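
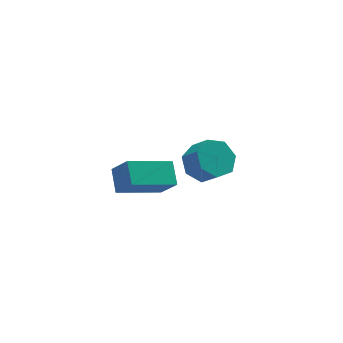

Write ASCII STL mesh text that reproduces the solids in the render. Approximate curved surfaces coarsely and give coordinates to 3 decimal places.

solid 
facet normal -0.923 -0.088 0.374
outer loop
vertex -1.011 -1.754 3.17
vertex -0.882 -0.876 3.694
vertex -1.422 -1.17 2.294
endloop
endfacet
facet normal -0.126 -0.852 -0.509
outer loop
vertex 0.322 -1.004 1.586
vertex -1.011 -1.754 3.17
vertex -1.422 -1.17 2.294
endloop
endfacet
facet normal -0.923 -0.088 0.375
outer loop
vertex -1.422 -1.17 2.294
vertex -0.882 -0.876 3.694
vertex -1.293 -0.293 2.818
endloop
endfacet
facet normal -0.364 0.517 -0.775
outer loop
vertex -1.293 -0.293 2.818
vertex 0.322 -1.004 1.586
vertex -1.422 -1.17 2.294
endloop
endfacet
facet normal 0.364 -0.516 0.775
outer loop
vertex -1.011 -1.754 3.17
vertex 0.862 -0.71 2.986
vertex -0.882 -0.876 3.694
endloop
endfacet
facet normal -0.125 -0.852 -0.508
outer loop
vertex 0.733 -1.587 2.462
vertex -1.011 -1.754 3.17
vertex 0.322 -1.004 1.586
endloop
endfacet
facet normal 0.364 -0.517 0.775
outer loop
vertex 0.733 -1.587 2.462
vertex 0.862 -0.71 2.986
vertex -1.011 -1.754 3.17
endloop
endfacet
facet normal 0.125 0.852 0.508
outer loop
vertex -0.882 -0.876 3.694
vertex 0.862 -0.71 2.986
vertex -1.293 -0.293 2.818
endloop
endfacet
facet normal -0.364 0.516 -0.775
outer loop
vertex 0.451 -0.126 2.11
vertex 0.322 -1.004 1.586
vertex -1.293 -0.293 2.818
endloop
endfacet
facet normal 0.125 0.852 0.509
outer loop
vertex -1.293 -0.293 2.818
vertex 0.862 -0.71 2.986
vertex 0.451 -0.126 2.11
endloop
endfacet
facet normal 0.923 0.088 -0.375
outer loop
vertex 0.451 -0.126 2.11
vertex 0.733 -1.587 2.462
vertex 0.322 -1.004 1.586
endloop
endfacet
facet normal 0.923 0.088 -0.374
outer loop
vertex 0.862 -0.71 2.986
vertex 0.733 -1.587 2.462
vertex 0.451 -0.126 2.11
endloop
endfacet
facet normal -0.334 0.598 -0.729
outer loop
vertex 4.124 4.325 -1.699
vertex 3.548 3.674 -1.969
vertex 3.409 4.337 -1.362
endloop
endfacet
facet normal 0.266 0.801 0.536
outer loop
vertex 4.124 4.325 -1.699
vertex 3.409 4.337 -1.362
vertex 4.507 3.637 -0.86
endloop
endfacet
facet normal 0.267 0.802 0.534
outer loop
vertex 4.507 3.637 -0.86
vertex 3.409 4.337 -1.362
vertex 3.793 3.65 -0.523
endloop
endfacet
facet normal 0.333 -0.598 0.729
outer loop
vertex 4.507 3.637 -0.86
vertex 3.793 3.65 -0.523
vertex 3.932 2.986 -1.131
endloop
endfacet
facet normal -0.334 0.597 -0.729
outer loop
vertex 3.409 4.337 -1.362
vertex 3.548 3.674 -1.969
vertex 2.8 3.85 -1.482
endloop
endfacet
facet normal -0.541 0.512 0.667
outer loop
vertex 3.409 4.337 -1.362
vertex 2.8 3.85 -1.482
vertex 3.793 3.65 -0.523
endloop
endfacet
facet normal -0.541 0.511 0.667
outer loop
vertex 3.793 3.65 -0.523
vertex 2.8 3.85 -1.482
vertex 3.183 3.162 -0.644
endloop
endfacet
facet normal 0.334 -0.598 0.729
outer loop
vertex 3.793 3.65 -0.523
vertex 3.183 3.162 -0.644
vertex 3.932 2.986 -1.131
endloop
endfacet
facet normal -0.334 0.598 -0.729
outer loop
vertex 2.8 3.85 -1.482
vertex 3.548 3.674 -1.969
vertex 2.754 3.23 -1.97
endloop
endfacet
facet normal -0.941 -0.163 0.296
outer loop
vertex 2.8 3.85 -1.482
vertex 2.754 3.23 -1.97
vertex 3.183 3.162 -0.644
endloop
endfacet
facet normal -0.941 -0.163 0.296
outer loop
vertex 3.183 3.162 -0.644
vertex 2.754 3.23 -1.97
vertex 3.137 2.543 -1.131
endloop
endfacet
facet normal 0.333 -0.598 0.729
outer loop
vertex 3.183 3.162 -0.644
vertex 3.137 2.543 -1.131
vertex 3.932 2.986 -1.131
endloop
endfacet
facet normal -0.333 0.597 -0.730
outer loop
vertex 2.754 3.23 -1.97
vertex 3.548 3.674 -1.969
vertex 3.306 2.944 -2.456
endloop
endfacet
facet normal -0.632 -0.715 -0.297
outer loop
vertex 2.754 3.23 -1.97
vertex 3.306 2.944 -2.456
vertex 3.137 2.543 -1.131
endloop
endfacet
facet normal -0.633 -0.715 -0.297
outer loop
vertex 3.137 2.543 -1.131
vertex 3.306 2.944 -2.456
vertex 3.689 2.257 -1.618
endloop
endfacet
facet normal 0.333 -0.598 0.729
outer loop
vertex 3.137 2.543 -1.131
vertex 3.689 2.257 -1.618
vertex 3.932 2.986 -1.131
endloop
endfacet
facet normal -0.334 0.597 -0.729
outer loop
vertex 3.306 2.944 -2.456
vertex 3.548 3.674 -1.969
vertex 4.041 3.208 -2.576
endloop
endfacet
facet normal 0.153 -0.729 -0.667
outer loop
vertex 3.306 2.944 -2.456
vertex 4.041 3.208 -2.576
vertex 3.689 2.257 -1.618
endloop
endfacet
facet normal 0.152 -0.729 -0.668
outer loop
vertex 3.689 2.257 -1.618
vertex 4.041 3.208 -2.576
vertex 4.424 2.52 -1.738
endloop
endfacet
facet normal 0.333 -0.598 0.729
outer loop
vertex 3.689 2.257 -1.618
vertex 4.424 2.52 -1.738
vertex 3.932 2.986 -1.131
endloop
endfacet
facet normal -0.333 0.598 -0.729
outer loop
vertex 4.041 3.208 -2.576
vertex 3.548 3.674 -1.969
vertex 4.405 3.822 -2.239
endloop
endfacet
facet normal 0.822 -0.194 -0.535
outer loop
vertex 4.041 3.208 -2.576
vertex 4.405 3.822 -2.239
vertex 4.424 2.52 -1.738
endloop
endfacet
facet normal 0.822 -0.194 -0.535
outer loop
vertex 4.424 2.52 -1.738
vertex 4.405 3.822 -2.239
vertex 4.788 3.135 -1.401
endloop
endfacet
facet normal 0.334 -0.597 0.729
outer loop
vertex 4.424 2.52 -1.738
vertex 4.788 3.135 -1.401
vertex 3.932 2.986 -1.131
endloop
endfacet
facet normal -0.333 0.597 -0.730
outer loop
vertex 4.405 3.822 -2.239
vertex 3.548 3.674 -1.969
vertex 4.124 4.325 -1.699
endloop
endfacet
facet normal 0.873 0.487 0.000
outer loop
vertex 4.405 3.822 -2.239
vertex 4.124 4.325 -1.699
vertex 4.788 3.135 -1.401
endloop
endfacet
facet normal 0.873 0.487 0.001
outer loop
vertex 4.788 3.135 -1.401
vertex 4.124 4.325 -1.699
vertex 4.507 3.637 -0.86
endloop
endfacet
facet normal 0.334 -0.598 0.728
outer loop
vertex 4.788 3.135 -1.401
vertex 4.507 3.637 -0.86
vertex 3.932 2.986 -1.131
endloop
endfacet

endsolid


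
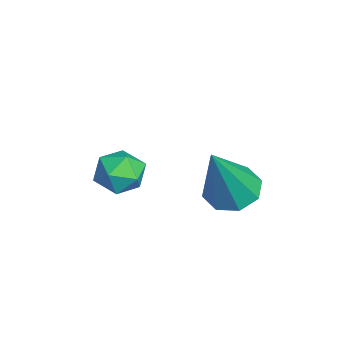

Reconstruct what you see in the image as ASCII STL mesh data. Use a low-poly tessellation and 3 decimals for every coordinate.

solid 
facet normal -0.417 0.258 -0.872
outer loop
vertex 1.41 1.324 -1.373
vertex 0.905 1.726 -1.013
vertex 1.576 1.86 -1.294
endloop
endfacet
facet normal 0.947 -0.266 -0.182
outer loop
vertex 1.41 1.324 -1.373
vertex 1.576 1.86 -1.294
vertex 1.795 1.174 0.853
endloop
endfacet
facet normal -0.417 0.258 -0.872
outer loop
vertex 1.576 1.86 -1.294
vertex 0.905 1.726 -1.013
vertex 1.349 2.317 -1.05
endloop
endfacet
facet normal 0.904 0.426 0.044
outer loop
vertex 1.576 1.86 -1.294
vertex 1.349 2.317 -1.05
vertex 1.795 1.174 0.853
endloop
endfacet
facet normal -0.416 0.258 -0.872
outer loop
vertex 1.349 2.317 -1.05
vertex 0.905 1.726 -1.013
vertex 0.861 2.429 -0.784
endloop
endfacet
facet normal 0.406 0.822 0.399
outer loop
vertex 1.349 2.317 -1.05
vertex 0.861 2.429 -0.784
vertex 1.795 1.174 0.853
endloop
endfacet
facet normal -0.417 0.258 -0.872
outer loop
vertex 0.861 2.429 -0.784
vertex 0.905 1.726 -1.013
vertex 0.399 2.129 -0.652
endloop
endfacet
facet normal -0.256 0.691 0.676
outer loop
vertex 0.861 2.429 -0.784
vertex 0.399 2.129 -0.652
vertex 1.795 1.174 0.853
endloop
endfacet
facet normal -0.416 0.259 -0.872
outer loop
vertex 0.399 2.129 -0.652
vertex 0.905 1.726 -1.013
vertex 0.233 1.593 -0.732
endloop
endfacet
facet normal -0.694 0.109 0.712
outer loop
vertex 0.399 2.129 -0.652
vertex 0.233 1.593 -0.732
vertex 1.795 1.174 0.853
endloop
endfacet
facet normal -0.416 0.258 -0.872
outer loop
vertex 0.233 1.593 -0.732
vertex 0.905 1.726 -1.013
vertex 0.461 1.135 -0.976
endloop
endfacet
facet normal -0.650 -0.583 0.487
outer loop
vertex 0.233 1.593 -0.732
vertex 0.461 1.135 -0.976
vertex 1.795 1.174 0.853
endloop
endfacet
facet normal -0.417 0.259 -0.871
outer loop
vertex 0.461 1.135 -0.976
vertex 0.905 1.726 -1.013
vertex 0.948 1.024 -1.242
endloop
endfacet
facet normal -0.152 -0.980 0.131
outer loop
vertex 0.461 1.135 -0.976
vertex 0.948 1.024 -1.242
vertex 1.795 1.174 0.853
endloop
endfacet
facet normal -0.415 0.259 -0.872
outer loop
vertex 0.948 1.024 -1.242
vertex 0.905 1.726 -1.013
vertex 1.41 1.324 -1.373
endloop
endfacet
facet normal 0.510 -0.848 -0.145
outer loop
vertex 0.948 1.024 -1.242
vertex 1.41 1.324 -1.373
vertex 1.795 1.174 0.853
endloop
endfacet
facet normal -0.364 0.557 0.747
outer loop
vertex -1.057 -0.251 -1.526
vertex -1.457 -0.813 -1.302
vertex -0.785 -0.72 -1.044
endloop
endfacet
facet normal 0.297 0.763 0.575
outer loop
vertex -1.057 -0.251 -1.526
vertex -0.785 -0.72 -1.044
vertex -0.369 -0.474 -1.585
endloop
endfacet
facet normal 0.297 0.948 -0.115
outer loop
vertex -1.057 -0.251 -1.526
vertex -0.369 -0.474 -1.585
vertex -0.784 -0.416 -2.178
endloop
endfacet
facet normal -0.362 0.856 -0.368
outer loop
vertex -1.057 -0.251 -1.526
vertex -0.784 -0.416 -2.178
vertex -1.456 -0.625 -2.003
endloop
endfacet
facet normal -0.772 0.615 0.164
outer loop
vertex -1.057 -0.251 -1.526
vertex -1.456 -0.625 -2.003
vertex -1.457 -0.813 -1.302
endloop
endfacet
facet normal 0.730 0.201 0.653
outer loop
vertex -0.369 -0.474 -1.585
vertex -0.785 -0.72 -1.044
vertex -0.344 -1.175 -1.397
endloop
endfacet
facet normal -0.339 -0.132 0.931
outer loop
vertex -0.785 -0.72 -1.044
vertex -1.457 -0.813 -1.302
vertex -1.016 -1.384 -1.222
endloop
endfacet
facet normal -0.999 -0.039 -0.012
outer loop
vertex -1.457 -0.813 -1.302
vertex -1.456 -0.625 -2.003
vertex -1.431 -1.326 -1.815
endloop
endfacet
facet normal -0.337 0.351 -0.874
outer loop
vertex -1.456 -0.625 -2.003
vertex -0.784 -0.416 -2.178
vertex -1.015 -1.08 -2.356
endloop
endfacet
facet normal 0.732 0.500 -0.463
outer loop
vertex -0.784 -0.416 -2.178
vertex -0.369 -0.474 -1.585
vertex -0.343 -0.987 -2.098
endloop
endfacet
facet normal 0.362 -0.856 0.368
outer loop
vertex -0.743 -1.549 -1.874
vertex -0.344 -1.175 -1.397
vertex -1.016 -1.384 -1.222
endloop
endfacet
facet normal -0.297 -0.948 0.115
outer loop
vertex -0.743 -1.549 -1.874
vertex -1.016 -1.384 -1.222
vertex -1.431 -1.326 -1.815
endloop
endfacet
facet normal -0.297 -0.763 -0.575
outer loop
vertex -0.743 -1.549 -1.874
vertex -1.431 -1.326 -1.815
vertex -1.015 -1.08 -2.356
endloop
endfacet
facet normal 0.364 -0.557 -0.747
outer loop
vertex -0.743 -1.549 -1.874
vertex -1.015 -1.08 -2.356
vertex -0.343 -0.987 -2.098
endloop
endfacet
facet normal 0.772 -0.615 -0.164
outer loop
vertex -0.743 -1.549 -1.874
vertex -0.343 -0.987 -2.098
vertex -0.344 -1.175 -1.397
endloop
endfacet
facet normal 0.337 -0.351 0.874
outer loop
vertex -1.016 -1.384 -1.222
vertex -0.344 -1.175 -1.397
vertex -0.785 -0.72 -1.044
endloop
endfacet
facet normal -0.732 -0.500 0.463
outer loop
vertex -1.431 -1.326 -1.815
vertex -1.016 -1.384 -1.222
vertex -1.457 -0.813 -1.302
endloop
endfacet
facet normal -0.730 -0.201 -0.653
outer loop
vertex -1.015 -1.08 -2.356
vertex -1.431 -1.326 -1.815
vertex -1.456 -0.625 -2.003
endloop
endfacet
facet normal 0.339 0.132 -0.931
outer loop
vertex -0.343 -0.987 -2.098
vertex -1.015 -1.08 -2.356
vertex -0.784 -0.416 -2.178
endloop
endfacet
facet normal 0.999 0.039 0.012
outer loop
vertex -0.344 -1.175 -1.397
vertex -0.343 -0.987 -2.098
vertex -0.369 -0.474 -1.585
endloop
endfacet

endsolid


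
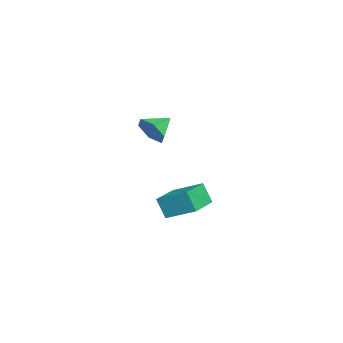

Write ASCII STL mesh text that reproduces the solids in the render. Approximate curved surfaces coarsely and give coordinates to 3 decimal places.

solid 
facet normal -0.915 0.391 -0.098
outer loop
vertex -4.724 0.687 -2.554
vertex -4.194 2.116 -1.802
vertex -4.415 1.14 -3.633
endloop
endfacet
facet normal -0.312 -0.841 -0.442
outer loop
vertex -2.786 0.444 -3.458
vertex -4.724 0.687 -2.554
vertex -4.415 1.14 -3.633
endloop
endfacet
facet normal -0.915 0.391 -0.098
outer loop
vertex -4.415 1.14 -3.633
vertex -4.194 2.116 -1.802
vertex -3.885 2.569 -2.88
endloop
endfacet
facet normal 0.256 0.375 -0.891
outer loop
vertex -3.885 2.569 -2.88
vertex -2.786 0.444 -3.458
vertex -4.415 1.14 -3.633
endloop
endfacet
facet normal -0.256 -0.374 0.891
outer loop
vertex -4.724 0.687 -2.554
vertex -2.565 1.42 -1.627
vertex -4.194 2.116 -1.802
endloop
endfacet
facet normal -0.312 -0.841 -0.443
outer loop
vertex -3.095 -0.009 -2.38
vertex -4.724 0.687 -2.554
vertex -2.786 0.444 -3.458
endloop
endfacet
facet normal -0.255 -0.375 0.891
outer loop
vertex -3.095 -0.009 -2.38
vertex -2.565 1.42 -1.627
vertex -4.724 0.687 -2.554
endloop
endfacet
facet normal 0.312 0.841 0.443
outer loop
vertex -4.194 2.116 -1.802
vertex -2.565 1.42 -1.627
vertex -3.885 2.569 -2.88
endloop
endfacet
facet normal 0.255 0.374 -0.891
outer loop
vertex -2.256 1.873 -2.706
vertex -2.786 0.444 -3.458
vertex -3.885 2.569 -2.88
endloop
endfacet
facet normal 0.312 0.841 0.442
outer loop
vertex -3.885 2.569 -2.88
vertex -2.565 1.42 -1.627
vertex -2.256 1.873 -2.706
endloop
endfacet
facet normal 0.915 -0.391 0.098
outer loop
vertex -2.256 1.873 -2.706
vertex -3.095 -0.009 -2.38
vertex -2.786 0.444 -3.458
endloop
endfacet
facet normal 0.915 -0.391 0.098
outer loop
vertex -2.565 1.42 -1.627
vertex -3.095 -0.009 -2.38
vertex -2.256 1.873 -2.706
endloop
endfacet
facet normal 0.632 -0.662 -0.402
outer loop
vertex 0.367 0.109 3.927
vertex -0.184 -0.033 3.295
vertex 0.404 0.576 3.217
endloop
endfacet
facet normal 0.334 0.779 0.530
outer loop
vertex 0.367 0.109 3.927
vertex 0.404 0.576 3.217
vertex -0.956 0.773 3.785
endloop
endfacet
facet normal 0.633 -0.662 -0.402
outer loop
vertex 0.404 0.576 3.217
vertex -0.184 -0.033 3.295
vertex -0.147 0.433 2.585
endloop
endfacet
facet normal 0.036 0.968 -0.250
outer loop
vertex 0.404 0.576 3.217
vertex -0.147 0.433 2.585
vertex -0.956 0.773 3.785
endloop
endfacet
facet normal 0.633 -0.662 -0.401
outer loop
vertex -0.147 0.433 2.585
vertex -0.184 -0.033 3.295
vertex -0.734 -0.176 2.663
endloop
endfacet
facet normal -0.626 0.530 -0.572
outer loop
vertex -0.147 0.433 2.585
vertex -0.734 -0.176 2.663
vertex -0.956 0.773 3.785
endloop
endfacet
facet normal 0.634 -0.661 -0.402
outer loop
vertex -0.734 -0.176 2.663
vertex -0.184 -0.033 3.295
vertex -0.771 -0.643 3.372
endloop
endfacet
facet normal -0.989 -0.096 -0.115
outer loop
vertex -0.734 -0.176 2.663
vertex -0.771 -0.643 3.372
vertex -0.956 0.773 3.785
endloop
endfacet
facet normal 0.634 -0.661 -0.402
outer loop
vertex -0.771 -0.643 3.372
vertex -0.184 -0.033 3.295
vertex -0.221 -0.5 4.004
endloop
endfacet
facet normal -0.690 -0.284 0.665
outer loop
vertex -0.771 -0.643 3.372
vertex -0.221 -0.5 4.004
vertex -0.956 0.773 3.785
endloop
endfacet
facet normal 0.632 -0.662 -0.403
outer loop
vertex -0.221 -0.5 4.004
vertex -0.184 -0.033 3.295
vertex 0.367 0.109 3.927
endloop
endfacet
facet normal -0.029 0.153 0.988
outer loop
vertex -0.221 -0.5 4.004
vertex 0.367 0.109 3.927
vertex -0.956 0.773 3.785
endloop
endfacet

endsolid


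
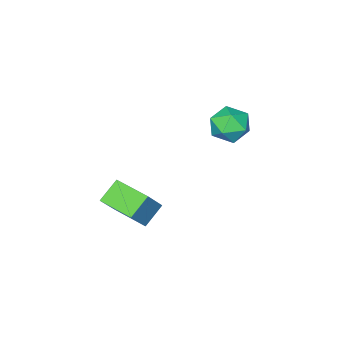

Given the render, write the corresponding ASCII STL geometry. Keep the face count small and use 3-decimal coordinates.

solid 
facet normal -0.589 -0.155 -0.793
outer loop
vertex -0.239 -4.665 -2.9
vertex -0.481 -3.099 -3.027
vertex 0.674 -4.581 -3.594
endloop
endfacet
facet normal 0.152 -0.985 0.081
outer loop
vertex 1.581 -4.341 -2.373
vertex -0.239 -4.665 -2.9
vertex 0.674 -4.581 -3.594
endloop
endfacet
facet normal -0.589 -0.156 -0.793
outer loop
vertex 0.674 -4.581 -3.594
vertex -0.481 -3.099 -3.027
vertex 0.432 -3.014 -3.722
endloop
endfacet
facet normal 0.794 0.073 -0.604
outer loop
vertex 0.432 -3.014 -3.722
vertex 1.581 -4.341 -2.373
vertex 0.674 -4.581 -3.594
endloop
endfacet
facet normal -0.794 -0.074 0.604
outer loop
vertex -0.239 -4.665 -2.9
vertex 0.426 -2.859 -1.806
vertex -0.481 -3.099 -3.027
endloop
endfacet
facet normal 0.152 -0.985 0.080
outer loop
vertex 0.668 -4.426 -1.678
vertex -0.239 -4.665 -2.9
vertex 1.581 -4.341 -2.373
endloop
endfacet
facet normal -0.794 -0.073 0.604
outer loop
vertex 0.668 -4.426 -1.678
vertex 0.426 -2.859 -1.806
vertex -0.239 -4.665 -2.9
endloop
endfacet
facet normal -0.153 0.985 -0.080
outer loop
vertex -0.481 -3.099 -3.027
vertex 0.426 -2.859 -1.806
vertex 0.432 -3.014 -3.722
endloop
endfacet
facet normal 0.794 0.074 -0.604
outer loop
vertex 1.339 -2.775 -2.5
vertex 1.581 -4.341 -2.373
vertex 0.432 -3.014 -3.722
endloop
endfacet
facet normal -0.152 0.985 -0.080
outer loop
vertex 0.432 -3.014 -3.722
vertex 0.426 -2.859 -1.806
vertex 1.339 -2.775 -2.5
endloop
endfacet
facet normal 0.589 0.155 0.793
outer loop
vertex 1.339 -2.775 -2.5
vertex 0.668 -4.426 -1.678
vertex 1.581 -4.341 -2.373
endloop
endfacet
facet normal 0.589 0.156 0.793
outer loop
vertex 0.426 -2.859 -1.806
vertex 0.668 -4.426 -1.678
vertex 1.339 -2.775 -2.5
endloop
endfacet
facet normal -0.368 0.009 0.930
outer loop
vertex -3.026 -1.112 2.294
vertex -2.635 -1.9 2.456
vertex -2.195 -1.14 2.623
endloop
endfacet
facet normal -0.253 0.673 0.695
outer loop
vertex -3.026 -1.112 2.294
vertex -2.195 -1.14 2.623
vertex -2.402 -0.554 1.981
endloop
endfacet
facet normal -0.635 0.766 0.100
outer loop
vertex -3.026 -1.112 2.294
vertex -2.402 -0.554 1.981
vertex -2.97 -0.951 1.417
endloop
endfacet
facet normal -0.987 0.159 -0.034
outer loop
vertex -3.026 -1.112 2.294
vertex -2.97 -0.951 1.417
vertex -3.114 -1.783 1.711
endloop
endfacet
facet normal -0.821 -0.309 0.480
outer loop
vertex -3.026 -1.112 2.294
vertex -3.114 -1.783 1.711
vertex -2.635 -1.9 2.456
endloop
endfacet
facet normal 0.438 0.730 0.525
outer loop
vertex -2.402 -0.554 1.981
vertex -2.195 -1.14 2.623
vertex -1.626 -0.997 1.949
endloop
endfacet
facet normal 0.251 -0.344 0.905
outer loop
vertex -2.195 -1.14 2.623
vertex -2.635 -1.9 2.456
vertex -1.77 -1.829 2.243
endloop
endfacet
facet normal -0.483 -0.858 0.176
outer loop
vertex -2.635 -1.9 2.456
vertex -3.114 -1.783 1.711
vertex -2.338 -2.226 1.679
endloop
endfacet
facet normal -0.749 -0.101 -0.654
outer loop
vertex -3.114 -1.783 1.711
vertex -2.97 -0.951 1.417
vertex -2.545 -1.64 1.037
endloop
endfacet
facet normal -0.180 0.881 -0.438
outer loop
vertex -2.97 -0.951 1.417
vertex -2.402 -0.554 1.981
vertex -2.105 -0.88 1.204
endloop
endfacet
facet normal 0.987 -0.159 0.034
outer loop
vertex -1.714 -1.668 1.366
vertex -1.626 -0.997 1.949
vertex -1.77 -1.829 2.243
endloop
endfacet
facet normal 0.635 -0.766 -0.100
outer loop
vertex -1.714 -1.668 1.366
vertex -1.77 -1.829 2.243
vertex -2.338 -2.226 1.679
endloop
endfacet
facet normal 0.253 -0.673 -0.695
outer loop
vertex -1.714 -1.668 1.366
vertex -2.338 -2.226 1.679
vertex -2.545 -1.64 1.037
endloop
endfacet
facet normal 0.368 -0.009 -0.930
outer loop
vertex -1.714 -1.668 1.366
vertex -2.545 -1.64 1.037
vertex -2.105 -0.88 1.204
endloop
endfacet
facet normal 0.821 0.309 -0.480
outer loop
vertex -1.714 -1.668 1.366
vertex -2.105 -0.88 1.204
vertex -1.626 -0.997 1.949
endloop
endfacet
facet normal 0.749 0.101 0.654
outer loop
vertex -1.77 -1.829 2.243
vertex -1.626 -0.997 1.949
vertex -2.195 -1.14 2.623
endloop
endfacet
facet normal 0.180 -0.881 0.438
outer loop
vertex -2.338 -2.226 1.679
vertex -1.77 -1.829 2.243
vertex -2.635 -1.9 2.456
endloop
endfacet
facet normal -0.438 -0.730 -0.525
outer loop
vertex -2.545 -1.64 1.037
vertex -2.338 -2.226 1.679
vertex -3.114 -1.783 1.711
endloop
endfacet
facet normal -0.251 0.344 -0.905
outer loop
vertex -2.105 -0.88 1.204
vertex -2.545 -1.64 1.037
vertex -2.97 -0.951 1.417
endloop
endfacet
facet normal 0.483 0.858 -0.176
outer loop
vertex -1.626 -0.997 1.949
vertex -2.105 -0.88 1.204
vertex -2.402 -0.554 1.981
endloop
endfacet

endsolid


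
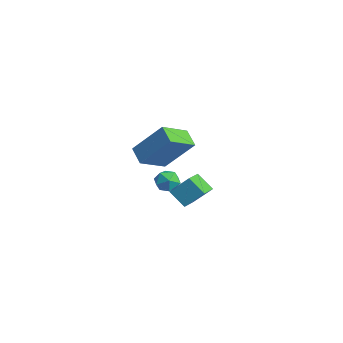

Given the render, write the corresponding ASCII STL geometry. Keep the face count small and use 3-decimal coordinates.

solid 
facet normal -0.884 0.035 0.465
outer loop
vertex 3.691 0.81 4.56
vertex 3.354 2.175 3.816
vertex 2.839 -0.24 3.02
endloop
endfacet
facet normal 0.212 -0.858 0.468
outer loop
vertex 3.706 -0.275 2.564
vertex 3.691 0.81 4.56
vertex 2.839 -0.24 3.02
endloop
endfacet
facet normal -0.884 0.035 0.465
outer loop
vertex 2.839 -0.24 3.02
vertex 3.354 2.175 3.816
vertex 2.502 1.124 2.276
endloop
endfacet
facet normal -0.416 -0.513 -0.751
outer loop
vertex 2.502 1.124 2.276
vertex 3.706 -0.275 2.564
vertex 2.839 -0.24 3.02
endloop
endfacet
facet normal 0.416 0.512 0.751
outer loop
vertex 3.691 0.81 4.56
vertex 4.221 2.14 3.36
vertex 3.354 2.175 3.816
endloop
endfacet
facet normal 0.212 -0.858 0.468
outer loop
vertex 4.558 0.776 4.104
vertex 3.691 0.81 4.56
vertex 3.706 -0.275 2.564
endloop
endfacet
facet normal 0.415 0.513 0.752
outer loop
vertex 4.558 0.776 4.104
vertex 4.221 2.14 3.36
vertex 3.691 0.81 4.56
endloop
endfacet
facet normal -0.212 0.858 -0.468
outer loop
vertex 3.354 2.175 3.816
vertex 4.221 2.14 3.36
vertex 2.502 1.124 2.276
endloop
endfacet
facet normal -0.415 -0.512 -0.752
outer loop
vertex 3.369 1.09 1.82
vertex 3.706 -0.275 2.564
vertex 2.502 1.124 2.276
endloop
endfacet
facet normal -0.212 0.858 -0.468
outer loop
vertex 2.502 1.124 2.276
vertex 4.221 2.14 3.36
vertex 3.369 1.09 1.82
endloop
endfacet
facet normal 0.884 -0.035 -0.465
outer loop
vertex 3.369 1.09 1.82
vertex 4.558 0.776 4.104
vertex 3.706 -0.275 2.564
endloop
endfacet
facet normal 0.884 -0.035 -0.465
outer loop
vertex 4.221 2.14 3.36
vertex 4.558 0.776 4.104
vertex 3.369 1.09 1.82
endloop
endfacet
facet normal -0.654 0.700 -0.289
outer loop
vertex -0.007 4.409 -1.351
vertex 0.755 4.822 -2.076
vertex -0.453 3.611 -2.275
endloop
endfacet
facet normal -0.674 -0.366 0.642
outer loop
vertex 0.345 2.758 -1.924
vertex -0.007 4.409 -1.351
vertex -0.453 3.611 -2.275
endloop
endfacet
facet normal -0.654 0.700 -0.288
outer loop
vertex -0.453 3.611 -2.275
vertex 0.755 4.822 -2.076
vertex 0.309 4.025 -3.0
endloop
endfacet
facet normal -0.343 -0.614 -0.711
outer loop
vertex 0.309 4.025 -3.0
vertex 0.345 2.758 -1.924
vertex -0.453 3.611 -2.275
endloop
endfacet
facet normal 0.344 0.614 0.711
outer loop
vertex -0.007 4.409 -1.351
vertex 1.553 3.969 -1.725
vertex 0.755 4.822 -2.076
endloop
endfacet
facet normal -0.674 -0.366 0.641
outer loop
vertex 0.791 3.555 -1.0
vertex -0.007 4.409 -1.351
vertex 0.345 2.758 -1.924
endloop
endfacet
facet normal 0.343 0.613 0.711
outer loop
vertex 0.791 3.555 -1.0
vertex 1.553 3.969 -1.725
vertex -0.007 4.409 -1.351
endloop
endfacet
facet normal 0.674 0.367 -0.641
outer loop
vertex 0.755 4.822 -2.076
vertex 1.553 3.969 -1.725
vertex 0.309 4.025 -3.0
endloop
endfacet
facet normal -0.344 -0.613 -0.711
outer loop
vertex 1.107 3.171 -2.649
vertex 0.345 2.758 -1.924
vertex 0.309 4.025 -3.0
endloop
endfacet
facet normal 0.674 0.366 -0.642
outer loop
vertex 0.309 4.025 -3.0
vertex 1.553 3.969 -1.725
vertex 1.107 3.171 -2.649
endloop
endfacet
facet normal 0.654 -0.700 0.288
outer loop
vertex 1.107 3.171 -2.649
vertex 0.791 3.555 -1.0
vertex 0.345 2.758 -1.924
endloop
endfacet
facet normal 0.654 -0.699 0.288
outer loop
vertex 1.553 3.969 -1.725
vertex 0.791 3.555 -1.0
vertex 1.107 3.171 -2.649
endloop
endfacet
facet normal -0.386 0.710 -0.589
outer loop
vertex 3.088 1.695 0.052
vertex 2.469 1.53 0.259
vertex 2.822 1.997 0.591
endloop
endfacet
facet normal 0.265 0.891 -0.368
outer loop
vertex 3.088 1.695 0.052
vertex 2.822 1.997 0.591
vertex 3.467 1.807 0.596
endloop
endfacet
facet normal 0.719 0.382 -0.580
outer loop
vertex 3.088 1.695 0.052
vertex 3.467 1.807 0.596
vertex 3.514 1.221 0.268
endloop
endfacet
facet normal 0.346 -0.114 -0.931
outer loop
vertex 3.088 1.695 0.052
vertex 3.514 1.221 0.268
vertex 2.897 1.05 0.06
endloop
endfacet
facet normal -0.337 0.088 -0.937
outer loop
vertex 3.088 1.695 0.052
vertex 2.897 1.05 0.06
vertex 2.469 1.53 0.259
endloop
endfacet
facet normal 0.263 0.901 0.346
outer loop
vertex 3.467 1.807 0.596
vertex 2.822 1.997 0.591
vertex 3.083 1.71 1.14
endloop
endfacet
facet normal -0.794 0.608 -0.012
outer loop
vertex 2.822 1.997 0.591
vertex 2.469 1.53 0.259
vertex 2.466 1.539 0.932
endloop
endfacet
facet normal -0.714 -0.398 -0.575
outer loop
vertex 2.469 1.53 0.259
vertex 2.897 1.05 0.06
vertex 2.513 0.953 0.604
endloop
endfacet
facet normal 0.392 -0.726 -0.566
outer loop
vertex 2.897 1.05 0.06
vertex 3.514 1.221 0.268
vertex 3.158 0.763 0.609
endloop
endfacet
facet normal 0.997 0.078 0.003
outer loop
vertex 3.514 1.221 0.268
vertex 3.467 1.807 0.596
vertex 3.511 1.23 0.941
endloop
endfacet
facet normal -0.346 0.114 0.931
outer loop
vertex 2.892 1.065 1.148
vertex 3.083 1.71 1.14
vertex 2.466 1.539 0.932
endloop
endfacet
facet normal -0.719 -0.382 0.580
outer loop
vertex 2.892 1.065 1.148
vertex 2.466 1.539 0.932
vertex 2.513 0.953 0.604
endloop
endfacet
facet normal -0.265 -0.891 0.368
outer loop
vertex 2.892 1.065 1.148
vertex 2.513 0.953 0.604
vertex 3.158 0.763 0.609
endloop
endfacet
facet normal 0.386 -0.710 0.589
outer loop
vertex 2.892 1.065 1.148
vertex 3.158 0.763 0.609
vertex 3.511 1.23 0.941
endloop
endfacet
facet normal 0.337 -0.088 0.937
outer loop
vertex 2.892 1.065 1.148
vertex 3.511 1.23 0.941
vertex 3.083 1.71 1.14
endloop
endfacet
facet normal -0.392 0.726 0.566
outer loop
vertex 2.466 1.539 0.932
vertex 3.083 1.71 1.14
vertex 2.822 1.997 0.591
endloop
endfacet
facet normal -0.997 -0.078 -0.003
outer loop
vertex 2.513 0.953 0.604
vertex 2.466 1.539 0.932
vertex 2.469 1.53 0.259
endloop
endfacet
facet normal -0.263 -0.901 -0.346
outer loop
vertex 3.158 0.763 0.609
vertex 2.513 0.953 0.604
vertex 2.897 1.05 0.06
endloop
endfacet
facet normal 0.794 -0.608 0.012
outer loop
vertex 3.511 1.23 0.941
vertex 3.158 0.763 0.609
vertex 3.514 1.221 0.268
endloop
endfacet
facet normal 0.714 0.398 0.575
outer loop
vertex 3.083 1.71 1.14
vertex 3.511 1.23 0.941
vertex 3.467 1.807 0.596
endloop
endfacet

endsolid


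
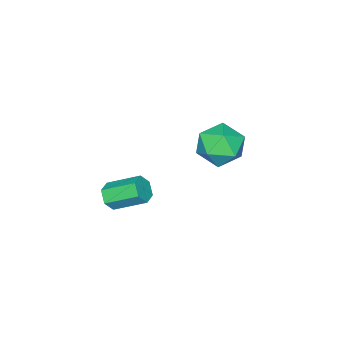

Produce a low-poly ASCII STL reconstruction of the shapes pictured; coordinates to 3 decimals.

solid 
facet normal 0.378 -0.791 -0.481
outer loop
vertex 3.395 2.372 3.384
vertex 3.105 2.506 2.936
vertex 3.613 2.706 3.006
endloop
endfacet
facet normal 0.836 0.070 0.544
outer loop
vertex 3.395 2.372 3.384
vertex 3.613 2.706 3.006
vertex 2.884 3.441 4.032
endloop
endfacet
facet normal 0.836 0.070 0.544
outer loop
vertex 2.884 3.441 4.032
vertex 3.613 2.706 3.006
vertex 3.102 3.775 3.654
endloop
endfacet
facet normal -0.380 0.791 0.480
outer loop
vertex 2.884 3.441 4.032
vertex 3.102 3.775 3.654
vertex 2.595 3.574 3.584
endloop
endfacet
facet normal 0.378 -0.792 -0.480
outer loop
vertex 3.613 2.706 3.006
vertex 3.105 2.506 2.936
vertex 3.324 2.84 2.557
endloop
endfacet
facet normal 0.762 0.560 -0.323
outer loop
vertex 3.613 2.706 3.006
vertex 3.324 2.84 2.557
vertex 3.102 3.775 3.654
endloop
endfacet
facet normal 0.762 0.561 -0.324
outer loop
vertex 3.102 3.775 3.654
vertex 3.324 2.84 2.557
vertex 2.813 3.908 3.205
endloop
endfacet
facet normal -0.380 0.791 0.479
outer loop
vertex 3.102 3.775 3.654
vertex 2.813 3.908 3.205
vertex 2.595 3.574 3.584
endloop
endfacet
facet normal 0.378 -0.792 -0.479
outer loop
vertex 3.324 2.84 2.557
vertex 3.105 2.506 2.936
vertex 2.816 2.639 2.488
endloop
endfacet
facet normal -0.076 0.490 -0.868
outer loop
vertex 3.324 2.84 2.557
vertex 2.816 2.639 2.488
vertex 2.813 3.908 3.205
endloop
endfacet
facet normal -0.075 0.490 -0.868
outer loop
vertex 2.813 3.908 3.205
vertex 2.816 2.639 2.488
vertex 2.305 3.708 3.136
endloop
endfacet
facet normal -0.377 0.792 0.481
outer loop
vertex 2.813 3.908 3.205
vertex 2.305 3.708 3.136
vertex 2.595 3.574 3.584
endloop
endfacet
facet normal 0.380 -0.791 -0.480
outer loop
vertex 2.816 2.639 2.488
vertex 3.105 2.506 2.936
vertex 2.598 2.305 2.866
endloop
endfacet
facet normal -0.836 -0.070 -0.544
outer loop
vertex 2.816 2.639 2.488
vertex 2.598 2.305 2.866
vertex 2.305 3.708 3.136
endloop
endfacet
facet normal -0.836 -0.070 -0.544
outer loop
vertex 2.305 3.708 3.136
vertex 2.598 2.305 2.866
vertex 2.087 3.374 3.514
endloop
endfacet
facet normal -0.378 0.791 0.481
outer loop
vertex 2.305 3.708 3.136
vertex 2.087 3.374 3.514
vertex 2.595 3.574 3.584
endloop
endfacet
facet normal 0.380 -0.791 -0.479
outer loop
vertex 2.598 2.305 2.866
vertex 3.105 2.506 2.936
vertex 2.887 2.172 3.315
endloop
endfacet
facet normal -0.762 -0.561 0.324
outer loop
vertex 2.598 2.305 2.866
vertex 2.887 2.172 3.315
vertex 2.087 3.374 3.514
endloop
endfacet
facet normal -0.762 -0.561 0.323
outer loop
vertex 2.087 3.374 3.514
vertex 2.887 2.172 3.315
vertex 2.376 3.24 3.963
endloop
endfacet
facet normal -0.378 0.792 0.480
outer loop
vertex 2.087 3.374 3.514
vertex 2.376 3.24 3.963
vertex 2.595 3.574 3.584
endloop
endfacet
facet normal 0.377 -0.792 -0.481
outer loop
vertex 2.887 2.172 3.315
vertex 3.105 2.506 2.936
vertex 3.395 2.372 3.384
endloop
endfacet
facet normal 0.075 -0.491 0.868
outer loop
vertex 2.887 2.172 3.315
vertex 3.395 2.372 3.384
vertex 2.376 3.24 3.963
endloop
endfacet
facet normal 0.076 -0.490 0.868
outer loop
vertex 2.376 3.24 3.963
vertex 3.395 2.372 3.384
vertex 2.884 3.441 4.032
endloop
endfacet
facet normal -0.378 0.792 0.479
outer loop
vertex 2.376 3.24 3.963
vertex 2.884 3.441 4.032
vertex 2.595 3.574 3.584
endloop
endfacet
facet normal -0.031 0.818 0.574
outer loop
vertex -0.915 4.684 3.622
vertex -1.786 4.407 3.97
vertex -0.966 4.122 4.421
endloop
endfacet
facet normal 0.643 0.606 0.468
outer loop
vertex -0.915 4.684 3.622
vertex -0.966 4.122 4.421
vertex -0.294 3.938 3.735
endloop
endfacet
facet normal 0.764 0.601 -0.234
outer loop
vertex -0.915 4.684 3.622
vertex -0.294 3.938 3.735
vertex -0.697 4.11 2.861
endloop
endfacet
facet normal 0.165 0.810 -0.563
outer loop
vertex -0.915 4.684 3.622
vertex -0.697 4.11 2.861
vertex -1.62 4.4 3.007
endloop
endfacet
facet normal -0.325 0.944 -0.063
outer loop
vertex -0.915 4.684 3.622
vertex -1.62 4.4 3.007
vertex -1.786 4.407 3.97
endloop
endfacet
facet normal 0.704 -0.063 0.707
outer loop
vertex -0.294 3.938 3.735
vertex -0.966 4.122 4.421
vertex -0.78 3.2 4.153
endloop
endfacet
facet normal -0.386 0.280 0.879
outer loop
vertex -0.966 4.122 4.421
vertex -1.786 4.407 3.97
vertex -1.703 3.49 4.299
endloop
endfacet
facet normal -0.863 0.482 -0.152
outer loop
vertex -1.786 4.407 3.97
vertex -1.62 4.4 3.007
vertex -2.106 3.662 3.425
endloop
endfacet
facet normal -0.069 0.266 -0.962
outer loop
vertex -1.62 4.4 3.007
vertex -0.697 4.11 2.861
vertex -1.434 3.478 2.739
endloop
endfacet
facet normal 0.900 -0.073 -0.429
outer loop
vertex -0.697 4.11 2.861
vertex -0.294 3.938 3.735
vertex -0.614 3.193 3.19
endloop
endfacet
facet normal -0.165 -0.810 0.563
outer loop
vertex -1.485 2.916 3.538
vertex -0.78 3.2 4.153
vertex -1.703 3.49 4.299
endloop
endfacet
facet normal -0.764 -0.601 0.234
outer loop
vertex -1.485 2.916 3.538
vertex -1.703 3.49 4.299
vertex -2.106 3.662 3.425
endloop
endfacet
facet normal -0.643 -0.606 -0.468
outer loop
vertex -1.485 2.916 3.538
vertex -2.106 3.662 3.425
vertex -1.434 3.478 2.739
endloop
endfacet
facet normal 0.031 -0.818 -0.574
outer loop
vertex -1.485 2.916 3.538
vertex -1.434 3.478 2.739
vertex -0.614 3.193 3.19
endloop
endfacet
facet normal 0.325 -0.944 0.063
outer loop
vertex -1.485 2.916 3.538
vertex -0.614 3.193 3.19
vertex -0.78 3.2 4.153
endloop
endfacet
facet normal 0.069 -0.266 0.962
outer loop
vertex -1.703 3.49 4.299
vertex -0.78 3.2 4.153
vertex -0.966 4.122 4.421
endloop
endfacet
facet normal -0.900 0.073 0.429
outer loop
vertex -2.106 3.662 3.425
vertex -1.703 3.49 4.299
vertex -1.786 4.407 3.97
endloop
endfacet
facet normal -0.704 0.063 -0.707
outer loop
vertex -1.434 3.478 2.739
vertex -2.106 3.662 3.425
vertex -1.62 4.4 3.007
endloop
endfacet
facet normal 0.386 -0.280 -0.879
outer loop
vertex -0.614 3.193 3.19
vertex -1.434 3.478 2.739
vertex -0.697 4.11 2.861
endloop
endfacet
facet normal 0.863 -0.482 0.152
outer loop
vertex -0.78 3.2 4.153
vertex -0.614 3.193 3.19
vertex -0.294 3.938 3.735
endloop
endfacet

endsolid


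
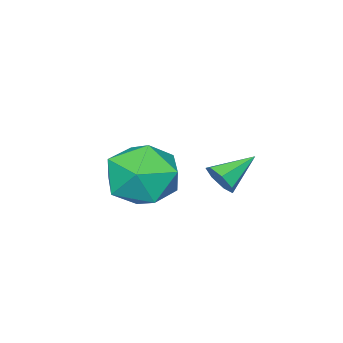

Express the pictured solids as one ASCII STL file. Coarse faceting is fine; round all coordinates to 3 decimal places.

solid 
facet normal 0.854 -0.264 -0.448
outer loop
vertex 0.705 1.257 -0.455
vertex 0.391 0.92 -0.855
vertex 0.551 1.507 -0.896
endloop
endfacet
facet normal 0.081 0.879 0.470
outer loop
vertex 0.705 1.257 -0.455
vertex 0.551 1.507 -0.896
vertex -0.771 1.28 -0.245
endloop
endfacet
facet normal 0.854 -0.264 -0.449
outer loop
vertex 0.551 1.507 -0.896
vertex 0.391 0.92 -0.855
vertex 0.276 1.315 -1.306
endloop
endfacet
facet normal -0.281 0.928 -0.246
outer loop
vertex 0.551 1.507 -0.896
vertex 0.276 1.315 -1.306
vertex -0.771 1.28 -0.245
endloop
endfacet
facet normal 0.854 -0.264 -0.449
outer loop
vertex 0.276 1.315 -1.306
vertex 0.391 0.92 -0.855
vertex 0.088 0.825 -1.376
endloop
endfacet
facet normal -0.672 0.351 -0.652
outer loop
vertex 0.276 1.315 -1.306
vertex 0.088 0.825 -1.376
vertex -0.771 1.28 -0.245
endloop
endfacet
facet normal 0.854 -0.266 -0.448
outer loop
vertex 0.088 0.825 -1.376
vertex 0.391 0.92 -0.855
vertex 0.127 0.407 -1.054
endloop
endfacet
facet normal -0.798 -0.413 -0.440
outer loop
vertex 0.088 0.825 -1.376
vertex 0.127 0.407 -1.054
vertex -0.771 1.28 -0.245
endloop
endfacet
facet normal 0.854 -0.265 -0.448
outer loop
vertex 0.127 0.407 -1.054
vertex 0.391 0.92 -0.855
vertex 0.365 0.375 -0.582
endloop
endfacet
facet normal -0.564 -0.793 0.230
outer loop
vertex 0.127 0.407 -1.054
vertex 0.365 0.375 -0.582
vertex -0.771 1.28 -0.245
endloop
endfacet
facet normal 0.855 -0.265 -0.447
outer loop
vertex 0.365 0.375 -0.582
vertex 0.391 0.92 -0.855
vertex 0.622 0.754 -0.315
endloop
endfacet
facet normal -0.146 -0.501 0.853
outer loop
vertex 0.365 0.375 -0.582
vertex 0.622 0.754 -0.315
vertex -0.771 1.28 -0.245
endloop
endfacet
facet normal 0.854 -0.265 -0.447
outer loop
vertex 0.622 0.754 -0.315
vertex 0.391 0.92 -0.855
vertex 0.705 1.257 -0.455
endloop
endfacet
facet normal 0.140 0.244 0.960
outer loop
vertex 0.622 0.754 -0.315
vertex 0.705 1.257 -0.455
vertex -0.771 1.28 -0.245
endloop
endfacet
facet normal -0.528 0.485 0.698
outer loop
vertex 1.769 0.378 0.534
vertex 2.723 0.304 1.307
vertex 2.616 1.271 0.554
endloop
endfacet
facet normal -0.725 0.687 0.042
outer loop
vertex 1.769 0.378 0.534
vertex 2.616 1.271 0.554
vertex 2.171 0.867 -0.52
endloop
endfacet
facet normal -0.944 0.106 -0.311
outer loop
vertex 1.769 0.378 0.534
vertex 2.171 0.867 -0.52
vertex 2.005 -0.348 -0.43
endloop
endfacet
facet normal -0.882 -0.454 0.126
outer loop
vertex 1.769 0.378 0.534
vertex 2.005 -0.348 -0.43
vertex 2.346 -0.696 0.699
endloop
endfacet
facet normal -0.624 -0.220 0.749
outer loop
vertex 1.769 0.378 0.534
vertex 2.346 -0.696 0.699
vertex 2.723 0.304 1.307
endloop
endfacet
facet normal -0.150 0.944 -0.293
outer loop
vertex 2.171 0.867 -0.52
vertex 2.616 1.271 0.554
vertex 3.374 1.096 -0.399
endloop
endfacet
facet normal 0.171 0.617 0.768
outer loop
vertex 2.616 1.271 0.554
vertex 2.723 0.304 1.307
vertex 3.715 0.748 0.73
endloop
endfacet
facet normal 0.014 -0.523 0.852
outer loop
vertex 2.723 0.304 1.307
vertex 2.346 -0.696 0.699
vertex 3.549 -0.467 0.82
endloop
endfacet
facet normal -0.404 -0.901 -0.156
outer loop
vertex 2.346 -0.696 0.699
vertex 2.005 -0.348 -0.43
vertex 3.104 -0.871 -0.254
endloop
endfacet
facet normal -0.504 0.005 -0.863
outer loop
vertex 2.005 -0.348 -0.43
vertex 2.171 0.867 -0.52
vertex 2.997 0.096 -1.007
endloop
endfacet
facet normal 0.882 0.454 -0.126
outer loop
vertex 3.951 0.022 -0.234
vertex 3.374 1.096 -0.399
vertex 3.715 0.748 0.73
endloop
endfacet
facet normal 0.944 -0.106 0.311
outer loop
vertex 3.951 0.022 -0.234
vertex 3.715 0.748 0.73
vertex 3.549 -0.467 0.82
endloop
endfacet
facet normal 0.725 -0.687 -0.042
outer loop
vertex 3.951 0.022 -0.234
vertex 3.549 -0.467 0.82
vertex 3.104 -0.871 -0.254
endloop
endfacet
facet normal 0.528 -0.485 -0.698
outer loop
vertex 3.951 0.022 -0.234
vertex 3.104 -0.871 -0.254
vertex 2.997 0.096 -1.007
endloop
endfacet
facet normal 0.624 0.220 -0.749
outer loop
vertex 3.951 0.022 -0.234
vertex 2.997 0.096 -1.007
vertex 3.374 1.096 -0.399
endloop
endfacet
facet normal 0.404 0.901 0.156
outer loop
vertex 3.715 0.748 0.73
vertex 3.374 1.096 -0.399
vertex 2.616 1.271 0.554
endloop
endfacet
facet normal 0.504 -0.005 0.863
outer loop
vertex 3.549 -0.467 0.82
vertex 3.715 0.748 0.73
vertex 2.723 0.304 1.307
endloop
endfacet
facet normal 0.150 -0.944 0.293
outer loop
vertex 3.104 -0.871 -0.254
vertex 3.549 -0.467 0.82
vertex 2.346 -0.696 0.699
endloop
endfacet
facet normal -0.171 -0.617 -0.768
outer loop
vertex 2.997 0.096 -1.007
vertex 3.104 -0.871 -0.254
vertex 2.005 -0.348 -0.43
endloop
endfacet
facet normal -0.014 0.523 -0.852
outer loop
vertex 3.374 1.096 -0.399
vertex 2.997 0.096 -1.007
vertex 2.171 0.867 -0.52
endloop
endfacet

endsolid


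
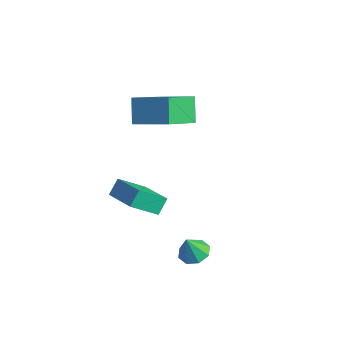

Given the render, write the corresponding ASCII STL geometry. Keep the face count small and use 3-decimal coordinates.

solid 
facet normal 0.029 0.344 -0.938
outer loop
vertex 3.873 -3.682 -4.62
vertex 3.187 -3.417 -4.544
vertex 3.867 -3.15 -4.425
endloop
endfacet
facet normal 0.851 -0.172 0.497
outer loop
vertex 3.873 -3.682 -4.62
vertex 3.867 -3.15 -4.425
vertex 3.153 -3.823 -3.436
endloop
endfacet
facet normal 0.029 0.344 -0.938
outer loop
vertex 3.867 -3.15 -4.425
vertex 3.187 -3.417 -4.544
vertex 3.462 -2.775 -4.3
endloop
endfacet
facet normal 0.589 0.403 0.700
outer loop
vertex 3.867 -3.15 -4.425
vertex 3.462 -2.775 -4.3
vertex 3.153 -3.823 -3.436
endloop
endfacet
facet normal 0.028 0.345 -0.938
outer loop
vertex 3.462 -2.775 -4.3
vertex 3.187 -3.417 -4.544
vertex 2.896 -2.775 -4.317
endloop
endfacet
facet normal -0.023 0.640 0.768
outer loop
vertex 3.462 -2.775 -4.3
vertex 2.896 -2.775 -4.317
vertex 3.153 -3.823 -3.436
endloop
endfacet
facet normal 0.028 0.345 -0.938
outer loop
vertex 2.896 -2.775 -4.317
vertex 3.187 -3.417 -4.544
vertex 2.5 -3.151 -4.467
endloop
endfacet
facet normal -0.632 0.402 0.662
outer loop
vertex 2.896 -2.775 -4.317
vertex 2.5 -3.151 -4.467
vertex 3.153 -3.823 -3.436
endloop
endfacet
facet normal 0.028 0.344 -0.938
outer loop
vertex 2.5 -3.151 -4.467
vertex 3.187 -3.417 -4.544
vertex 2.506 -3.683 -4.662
endloop
endfacet
facet normal -0.879 -0.173 0.444
outer loop
vertex 2.5 -3.151 -4.467
vertex 2.506 -3.683 -4.662
vertex 3.153 -3.823 -3.436
endloop
endfacet
facet normal 0.028 0.345 -0.938
outer loop
vertex 2.506 -3.683 -4.662
vertex 3.187 -3.417 -4.544
vertex 2.911 -4.059 -4.788
endloop
endfacet
facet normal -0.619 -0.747 0.241
outer loop
vertex 2.506 -3.683 -4.662
vertex 2.911 -4.059 -4.788
vertex 3.153 -3.823 -3.436
endloop
endfacet
facet normal 0.028 0.345 -0.938
outer loop
vertex 2.911 -4.059 -4.788
vertex 3.187 -3.417 -4.544
vertex 3.477 -4.058 -4.771
endloop
endfacet
facet normal -0.003 -0.985 0.173
outer loop
vertex 2.911 -4.059 -4.788
vertex 3.477 -4.058 -4.771
vertex 3.153 -3.823 -3.436
endloop
endfacet
facet normal 0.030 0.346 -0.938
outer loop
vertex 3.477 -4.058 -4.771
vertex 3.187 -3.417 -4.544
vertex 3.873 -3.682 -4.62
endloop
endfacet
facet normal 0.604 -0.747 0.278
outer loop
vertex 3.477 -4.058 -4.771
vertex 3.873 -3.682 -4.62
vertex 3.153 -3.823 -3.436
endloop
endfacet
facet normal -0.522 0.367 0.770
outer loop
vertex -1.479 -1.298 1.73
vertex -1.805 0.424 0.687
vertex -3.171 -2.086 0.958
endloop
endfacet
facet normal 0.160 -0.844 0.511
outer loop
vertex -2.435 -2.604 -0.127
vertex -1.479 -1.298 1.73
vertex -3.171 -2.086 0.958
endloop
endfacet
facet normal -0.523 0.367 0.769
outer loop
vertex -3.171 -2.086 0.958
vertex -1.805 0.424 0.687
vertex -3.497 -0.364 -0.086
endloop
endfacet
facet normal -0.838 -0.390 -0.382
outer loop
vertex -3.497 -0.364 -0.086
vertex -2.435 -2.604 -0.127
vertex -3.171 -2.086 0.958
endloop
endfacet
facet normal 0.838 0.390 0.382
outer loop
vertex -1.479 -1.298 1.73
vertex -1.069 -0.094 -0.398
vertex -1.805 0.424 0.687
endloop
endfacet
facet normal 0.159 -0.844 0.512
outer loop
vertex -0.743 -1.816 0.646
vertex -1.479 -1.298 1.73
vertex -2.435 -2.604 -0.127
endloop
endfacet
facet normal 0.838 0.390 0.382
outer loop
vertex -0.743 -1.816 0.646
vertex -1.069 -0.094 -0.398
vertex -1.479 -1.298 1.73
endloop
endfacet
facet normal -0.160 0.844 -0.511
outer loop
vertex -1.805 0.424 0.687
vertex -1.069 -0.094 -0.398
vertex -3.497 -0.364 -0.086
endloop
endfacet
facet normal -0.838 -0.390 -0.382
outer loop
vertex -2.761 -0.882 -1.17
vertex -2.435 -2.604 -0.127
vertex -3.497 -0.364 -0.086
endloop
endfacet
facet normal -0.160 0.844 -0.512
outer loop
vertex -3.497 -0.364 -0.086
vertex -1.069 -0.094 -0.398
vertex -2.761 -0.882 -1.17
endloop
endfacet
facet normal 0.523 -0.367 -0.770
outer loop
vertex -2.761 -0.882 -1.17
vertex -0.743 -1.816 0.646
vertex -2.435 -2.604 -0.127
endloop
endfacet
facet normal 0.522 -0.368 -0.769
outer loop
vertex -1.069 -0.094 -0.398
vertex -0.743 -1.816 0.646
vertex -2.761 -0.882 -1.17
endloop
endfacet
facet normal -0.961 0.034 -0.274
outer loop
vertex -1.425 -4.628 -3.325
vertex -1.595 -4.02 -2.655
vertex -1.077 -3.361 -4.388
endloop
endfacet
facet normal 0.185 -0.661 -0.727
outer loop
vertex 0.615 -3.42 -3.905
vertex -1.425 -4.628 -3.325
vertex -1.077 -3.361 -4.388
endloop
endfacet
facet normal -0.961 0.034 -0.274
outer loop
vertex -1.077 -3.361 -4.388
vertex -1.595 -4.02 -2.655
vertex -1.247 -2.753 -3.718
endloop
endfacet
facet normal 0.206 0.750 -0.629
outer loop
vertex -1.247 -2.753 -3.718
vertex 0.615 -3.42 -3.905
vertex -1.077 -3.361 -4.388
endloop
endfacet
facet normal -0.206 -0.750 0.629
outer loop
vertex -1.425 -4.628 -3.325
vertex 0.097 -4.079 -2.172
vertex -1.595 -4.02 -2.655
endloop
endfacet
facet normal 0.185 -0.661 -0.727
outer loop
vertex 0.267 -4.687 -2.842
vertex -1.425 -4.628 -3.325
vertex 0.615 -3.42 -3.905
endloop
endfacet
facet normal -0.206 -0.750 0.629
outer loop
vertex 0.267 -4.687 -2.842
vertex 0.097 -4.079 -2.172
vertex -1.425 -4.628 -3.325
endloop
endfacet
facet normal -0.185 0.661 0.727
outer loop
vertex -1.595 -4.02 -2.655
vertex 0.097 -4.079 -2.172
vertex -1.247 -2.753 -3.718
endloop
endfacet
facet normal 0.206 0.750 -0.629
outer loop
vertex 0.445 -2.812 -3.235
vertex 0.615 -3.42 -3.905
vertex -1.247 -2.753 -3.718
endloop
endfacet
facet normal -0.185 0.661 0.727
outer loop
vertex -1.247 -2.753 -3.718
vertex 0.097 -4.079 -2.172
vertex 0.445 -2.812 -3.235
endloop
endfacet
facet normal 0.961 -0.034 0.274
outer loop
vertex 0.445 -2.812 -3.235
vertex 0.267 -4.687 -2.842
vertex 0.615 -3.42 -3.905
endloop
endfacet
facet normal 0.961 -0.034 0.274
outer loop
vertex 0.097 -4.079 -2.172
vertex 0.267 -4.687 -2.842
vertex 0.445 -2.812 -3.235
endloop
endfacet

endsolid


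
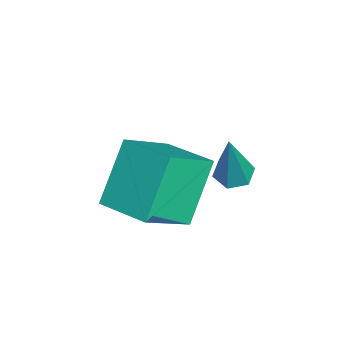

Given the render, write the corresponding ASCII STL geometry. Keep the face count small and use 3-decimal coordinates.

solid 
facet normal -0.546 0.324 0.773
outer loop
vertex 1.048 -1.222 -1.431
vertex 2.185 0.009 -1.143
vertex 0.024 0.015 -2.673
endloop
endfacet
facet normal -0.668 -0.724 -0.170
outer loop
vertex 1.215 -0.689 -4.357
vertex 1.048 -1.222 -1.431
vertex 0.024 0.015 -2.673
endloop
endfacet
facet normal -0.546 0.323 0.773
outer loop
vertex 0.024 0.015 -2.673
vertex 2.185 0.009 -1.143
vertex 1.16 1.246 -2.384
endloop
endfacet
facet normal -0.505 0.609 -0.612
outer loop
vertex 1.16 1.246 -2.384
vertex 1.215 -0.689 -4.357
vertex 0.024 0.015 -2.673
endloop
endfacet
facet normal 0.505 -0.609 0.612
outer loop
vertex 1.048 -1.222 -1.431
vertex 3.376 -0.695 -2.827
vertex 2.185 0.009 -1.143
endloop
endfacet
facet normal -0.668 -0.724 -0.170
outer loop
vertex 2.24 -1.926 -3.116
vertex 1.048 -1.222 -1.431
vertex 1.215 -0.689 -4.357
endloop
endfacet
facet normal 0.505 -0.609 0.612
outer loop
vertex 2.24 -1.926 -3.116
vertex 3.376 -0.695 -2.827
vertex 1.048 -1.222 -1.431
endloop
endfacet
facet normal 0.668 0.724 0.170
outer loop
vertex 2.185 0.009 -1.143
vertex 3.376 -0.695 -2.827
vertex 1.16 1.246 -2.384
endloop
endfacet
facet normal -0.505 0.609 -0.612
outer loop
vertex 2.352 0.542 -4.069
vertex 1.215 -0.689 -4.357
vertex 1.16 1.246 -2.384
endloop
endfacet
facet normal 0.668 0.724 0.170
outer loop
vertex 1.16 1.246 -2.384
vertex 3.376 -0.695 -2.827
vertex 2.352 0.542 -4.069
endloop
endfacet
facet normal 0.546 -0.323 -0.773
outer loop
vertex 2.352 0.542 -4.069
vertex 2.24 -1.926 -3.116
vertex 1.215 -0.689 -4.357
endloop
endfacet
facet normal 0.547 -0.323 -0.773
outer loop
vertex 3.376 -0.695 -2.827
vertex 2.24 -1.926 -3.116
vertex 2.352 0.542 -4.069
endloop
endfacet
facet normal -0.321 0.091 -0.943
outer loop
vertex 2.661 2.096 -1.961
vertex 2.222 1.719 -1.848
vertex 2.142 2.298 -1.765
endloop
endfacet
facet normal 0.417 0.890 0.186
outer loop
vertex 2.661 2.096 -1.961
vertex 2.142 2.298 -1.765
vertex 2.918 1.521 0.208
endloop
endfacet
facet normal -0.319 0.091 -0.943
outer loop
vertex 2.142 2.298 -1.765
vertex 2.222 1.719 -1.848
vertex 1.703 1.921 -1.653
endloop
endfacet
facet normal -0.498 0.722 0.480
outer loop
vertex 2.142 2.298 -1.765
vertex 1.703 1.921 -1.653
vertex 2.918 1.521 0.208
endloop
endfacet
facet normal -0.319 0.090 -0.943
outer loop
vertex 1.703 1.921 -1.653
vertex 2.222 1.719 -1.848
vertex 1.782 1.342 -1.735
endloop
endfacet
facet normal -0.841 -0.187 0.509
outer loop
vertex 1.703 1.921 -1.653
vertex 1.782 1.342 -1.735
vertex 2.918 1.521 0.208
endloop
endfacet
facet normal -0.321 0.092 -0.943
outer loop
vertex 1.782 1.342 -1.735
vertex 2.222 1.719 -1.848
vertex 2.301 1.141 -1.931
endloop
endfacet
facet normal -0.269 -0.932 0.243
outer loop
vertex 1.782 1.342 -1.735
vertex 2.301 1.141 -1.931
vertex 2.918 1.521 0.208
endloop
endfacet
facet normal -0.319 0.092 -0.943
outer loop
vertex 2.301 1.141 -1.931
vertex 2.222 1.719 -1.848
vertex 2.74 1.518 -2.043
endloop
endfacet
facet normal 0.643 -0.764 -0.050
outer loop
vertex 2.301 1.141 -1.931
vertex 2.74 1.518 -2.043
vertex 2.918 1.521 0.208
endloop
endfacet
facet normal -0.320 0.090 -0.943
outer loop
vertex 2.74 1.518 -2.043
vertex 2.222 1.719 -1.848
vertex 2.661 2.096 -1.961
endloop
endfacet
facet normal 0.986 0.146 -0.078
outer loop
vertex 2.74 1.518 -2.043
vertex 2.661 2.096 -1.961
vertex 2.918 1.521 0.208
endloop
endfacet

endsolid


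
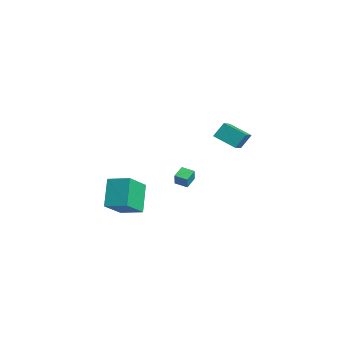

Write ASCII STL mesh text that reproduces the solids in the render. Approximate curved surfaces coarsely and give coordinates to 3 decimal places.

solid 
facet normal -0.713 0.558 -0.426
outer loop
vertex -1.315 4.112 0.812
vertex -0.235 4.998 0.164
vertex -1.304 3.436 -0.092
endloop
endfacet
facet normal -0.701 -0.575 0.421
outer loop
vertex -0.085 2.482 0.636
vertex -1.315 4.112 0.812
vertex -1.304 3.436 -0.092
endloop
endfacet
facet normal -0.712 0.557 -0.426
outer loop
vertex -1.304 3.436 -0.092
vertex -0.235 4.998 0.164
vertex -0.223 4.321 -0.741
endloop
endfacet
facet normal 0.010 -0.599 -0.801
outer loop
vertex -0.223 4.321 -0.741
vertex -0.085 2.482 0.636
vertex -1.304 3.436 -0.092
endloop
endfacet
facet normal -0.010 0.598 0.801
outer loop
vertex -1.315 4.112 0.812
vertex 0.984 4.044 0.892
vertex -0.235 4.998 0.164
endloop
endfacet
facet normal -0.702 -0.575 0.421
outer loop
vertex -0.097 3.159 1.541
vertex -1.315 4.112 0.812
vertex -0.085 2.482 0.636
endloop
endfacet
facet normal -0.010 0.599 0.800
outer loop
vertex -0.097 3.159 1.541
vertex 0.984 4.044 0.892
vertex -1.315 4.112 0.812
endloop
endfacet
facet normal 0.701 0.575 -0.421
outer loop
vertex -0.235 4.998 0.164
vertex 0.984 4.044 0.892
vertex -0.223 4.321 -0.741
endloop
endfacet
facet normal 0.011 -0.599 -0.801
outer loop
vertex 0.995 3.368 -0.012
vertex -0.085 2.482 0.636
vertex -0.223 4.321 -0.741
endloop
endfacet
facet normal 0.702 0.575 -0.421
outer loop
vertex -0.223 4.321 -0.741
vertex 0.984 4.044 0.892
vertex 0.995 3.368 -0.012
endloop
endfacet
facet normal 0.713 -0.557 0.426
outer loop
vertex 0.995 3.368 -0.012
vertex -0.097 3.159 1.541
vertex -0.085 2.482 0.636
endloop
endfacet
facet normal 0.712 -0.558 0.426
outer loop
vertex 0.984 4.044 0.892
vertex -0.097 3.159 1.541
vertex 0.995 3.368 -0.012
endloop
endfacet
facet normal -0.751 -0.636 0.179
outer loop
vertex -1.257 0.57 -2.749
vertex -1.758 1.259 -2.402
vertex -1.586 0.733 -3.549
endloop
endfacet
facet normal 0.544 -0.750 -0.377
outer loop
vertex -0.962 1.261 -3.698
vertex -1.257 0.57 -2.749
vertex -1.586 0.733 -3.549
endloop
endfacet
facet normal -0.752 -0.635 0.178
outer loop
vertex -1.586 0.733 -3.549
vertex -1.758 1.259 -2.402
vertex -2.086 1.423 -3.202
endloop
endfacet
facet normal -0.374 0.186 -0.909
outer loop
vertex -2.086 1.423 -3.202
vertex -0.962 1.261 -3.698
vertex -1.586 0.733 -3.549
endloop
endfacet
facet normal 0.374 -0.186 0.909
outer loop
vertex -1.257 0.57 -2.749
vertex -1.134 1.787 -2.551
vertex -1.758 1.259 -2.402
endloop
endfacet
facet normal 0.544 -0.750 -0.377
outer loop
vertex -0.634 1.097 -2.898
vertex -1.257 0.57 -2.749
vertex -0.962 1.261 -3.698
endloop
endfacet
facet normal 0.374 -0.186 0.909
outer loop
vertex -0.634 1.097 -2.898
vertex -1.134 1.787 -2.551
vertex -1.257 0.57 -2.749
endloop
endfacet
facet normal -0.544 0.750 0.377
outer loop
vertex -1.758 1.259 -2.402
vertex -1.134 1.787 -2.551
vertex -2.086 1.423 -3.202
endloop
endfacet
facet normal -0.374 0.185 -0.909
outer loop
vertex -1.463 1.95 -3.351
vertex -0.962 1.261 -3.698
vertex -2.086 1.423 -3.202
endloop
endfacet
facet normal -0.544 0.750 0.377
outer loop
vertex -2.086 1.423 -3.202
vertex -1.134 1.787 -2.551
vertex -1.463 1.95 -3.351
endloop
endfacet
facet normal 0.751 0.636 -0.178
outer loop
vertex -1.463 1.95 -3.351
vertex -0.634 1.097 -2.898
vertex -0.962 1.261 -3.698
endloop
endfacet
facet normal 0.751 0.635 -0.180
outer loop
vertex -1.134 1.787 -2.551
vertex -0.634 1.097 -2.898
vertex -1.463 1.95 -3.351
endloop
endfacet
facet normal -0.558 0.328 0.762
outer loop
vertex -0.435 -3.944 -1.727
vertex 0.57 -2.978 -1.408
vertex -1.331 -2.603 -2.96
endloop
endfacet
facet normal -0.703 -0.675 -0.224
outer loop
vertex -0.21 -3.262 -4.492
vertex -0.435 -3.944 -1.727
vertex -1.331 -2.603 -2.96
endloop
endfacet
facet normal -0.558 0.327 0.763
outer loop
vertex -1.331 -2.603 -2.96
vertex 0.57 -2.978 -1.408
vertex -0.327 -1.637 -2.64
endloop
endfacet
facet normal -0.442 0.660 -0.607
outer loop
vertex -0.327 -1.637 -2.64
vertex -0.21 -3.262 -4.492
vertex -1.331 -2.603 -2.96
endloop
endfacet
facet normal 0.442 -0.660 0.607
outer loop
vertex -0.435 -3.944 -1.727
vertex 1.691 -3.637 -2.94
vertex 0.57 -2.978 -1.408
endloop
endfacet
facet normal -0.703 -0.676 -0.224
outer loop
vertex 0.687 -4.603 -3.26
vertex -0.435 -3.944 -1.727
vertex -0.21 -3.262 -4.492
endloop
endfacet
facet normal 0.442 -0.660 0.607
outer loop
vertex 0.687 -4.603 -3.26
vertex 1.691 -3.637 -2.94
vertex -0.435 -3.944 -1.727
endloop
endfacet
facet normal 0.703 0.675 0.224
outer loop
vertex 0.57 -2.978 -1.408
vertex 1.691 -3.637 -2.94
vertex -0.327 -1.637 -2.64
endloop
endfacet
facet normal -0.442 0.660 -0.607
outer loop
vertex 0.795 -2.296 -4.173
vertex -0.21 -3.262 -4.492
vertex -0.327 -1.637 -2.64
endloop
endfacet
facet normal 0.703 0.675 0.224
outer loop
vertex -0.327 -1.637 -2.64
vertex 1.691 -3.637 -2.94
vertex 0.795 -2.296 -4.173
endloop
endfacet
facet normal 0.557 -0.328 -0.763
outer loop
vertex 0.795 -2.296 -4.173
vertex 0.687 -4.603 -3.26
vertex -0.21 -3.262 -4.492
endloop
endfacet
facet normal 0.558 -0.328 -0.762
outer loop
vertex 1.691 -3.637 -2.94
vertex 0.687 -4.603 -3.26
vertex 0.795 -2.296 -4.173
endloop
endfacet

endsolid


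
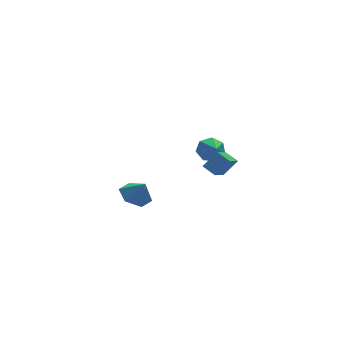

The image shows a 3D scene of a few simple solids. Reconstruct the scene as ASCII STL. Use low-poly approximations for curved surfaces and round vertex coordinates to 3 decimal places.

solid 
facet normal 0.232 0.826 -0.513
outer loop
vertex 3.901 3.215 -3.765
vertex 3.668 2.86 -4.442
vertex 3.233 3.298 -3.933
endloop
endfacet
facet normal -0.210 0.231 0.950
outer loop
vertex 3.901 3.215 -3.765
vertex 3.233 3.298 -3.933
vertex 3.212 1.24 -3.438
endloop
endfacet
facet normal 0.233 0.827 -0.513
outer loop
vertex 3.233 3.298 -3.933
vertex 3.668 2.86 -4.442
vertex 2.892 3.051 -4.486
endloop
endfacet
facet normal -0.868 0.124 0.480
outer loop
vertex 3.233 3.298 -3.933
vertex 2.892 3.051 -4.486
vertex 3.212 1.24 -3.438
endloop
endfacet
facet normal 0.232 0.826 -0.513
outer loop
vertex 2.892 3.051 -4.486
vertex 3.668 2.86 -4.442
vertex 3.135 2.66 -5.005
endloop
endfacet
facet normal -0.932 -0.290 -0.217
outer loop
vertex 2.892 3.051 -4.486
vertex 3.135 2.66 -5.005
vertex 3.212 1.24 -3.438
endloop
endfacet
facet normal 0.231 0.827 -0.513
outer loop
vertex 3.135 2.66 -5.005
vertex 3.668 2.86 -4.442
vertex 3.78 2.42 -5.101
endloop
endfacet
facet normal -0.353 -0.702 -0.619
outer loop
vertex 3.135 2.66 -5.005
vertex 3.78 2.42 -5.101
vertex 3.212 1.24 -3.438
endloop
endfacet
facet normal 0.232 0.827 -0.513
outer loop
vertex 3.78 2.42 -5.101
vertex 3.668 2.86 -4.442
vertex 4.339 2.511 -4.701
endloop
endfacet
facet normal 0.431 -0.799 -0.420
outer loop
vertex 3.78 2.42 -5.101
vertex 4.339 2.511 -4.701
vertex 3.212 1.24 -3.438
endloop
endfacet
facet normal 0.232 0.827 -0.512
outer loop
vertex 4.339 2.511 -4.701
vertex 3.668 2.86 -4.442
vertex 4.394 2.864 -4.106
endloop
endfacet
facet normal 0.829 -0.511 0.226
outer loop
vertex 4.339 2.511 -4.701
vertex 4.394 2.864 -4.106
vertex 3.212 1.24 -3.438
endloop
endfacet
facet normal 0.233 0.826 -0.513
outer loop
vertex 4.394 2.864 -4.106
vertex 3.668 2.86 -4.442
vertex 3.901 3.215 -3.765
endloop
endfacet
facet normal 0.543 -0.051 0.838
outer loop
vertex 4.394 2.864 -4.106
vertex 3.901 3.215 -3.765
vertex 3.212 1.24 -3.438
endloop
endfacet
facet normal -0.617 -0.620 0.485
outer loop
vertex 1.424 -2.42 -1.312
vertex 0.673 -2.341 -2.166
vertex 1.782 -3.068 -1.686
endloop
endfacet
facet normal 0.659 -0.069 0.749
outer loop
vertex 2.707 -2.139 -2.414
vertex 1.424 -2.42 -1.312
vertex 1.782 -3.068 -1.686
endloop
endfacet
facet normal -0.616 -0.620 0.486
outer loop
vertex 1.782 -3.068 -1.686
vertex 0.673 -2.341 -2.166
vertex 1.031 -2.99 -2.54
endloop
endfacet
facet normal 0.431 -0.782 -0.450
outer loop
vertex 1.031 -2.99 -2.54
vertex 2.707 -2.139 -2.414
vertex 1.782 -3.068 -1.686
endloop
endfacet
facet normal -0.430 0.782 0.451
outer loop
vertex 1.424 -2.42 -1.312
vertex 1.598 -1.412 -2.894
vertex 0.673 -2.341 -2.166
endloop
endfacet
facet normal 0.659 -0.069 0.749
outer loop
vertex 2.349 -1.49 -2.04
vertex 1.424 -2.42 -1.312
vertex 2.707 -2.139 -2.414
endloop
endfacet
facet normal -0.431 0.782 0.451
outer loop
vertex 2.349 -1.49 -2.04
vertex 1.598 -1.412 -2.894
vertex 1.424 -2.42 -1.312
endloop
endfacet
facet normal -0.659 0.069 -0.749
outer loop
vertex 0.673 -2.341 -2.166
vertex 1.598 -1.412 -2.894
vertex 1.031 -2.99 -2.54
endloop
endfacet
facet normal 0.431 -0.782 -0.451
outer loop
vertex 1.956 -2.06 -3.268
vertex 2.707 -2.139 -2.414
vertex 1.031 -2.99 -2.54
endloop
endfacet
facet normal -0.659 0.069 -0.749
outer loop
vertex 1.031 -2.99 -2.54
vertex 1.598 -1.412 -2.894
vertex 1.956 -2.06 -3.268
endloop
endfacet
facet normal 0.617 0.620 -0.485
outer loop
vertex 1.956 -2.06 -3.268
vertex 2.349 -1.49 -2.04
vertex 2.707 -2.139 -2.414
endloop
endfacet
facet normal 0.616 0.620 -0.485
outer loop
vertex 1.598 -1.412 -2.894
vertex 2.349 -1.49 -2.04
vertex 1.956 -2.06 -3.268
endloop
endfacet
facet normal -0.295 0.408 -0.864
outer loop
vertex -2.485 -2.588 -2.847
vertex -3.24 -3.058 -2.811
vertex -3.201 -2.249 -2.442
endloop
endfacet
facet normal 0.591 0.441 0.675
outer loop
vertex -2.485 -2.588 -2.847
vertex -3.201 -2.249 -2.442
vertex -2.92 -3.502 -1.869
endloop
endfacet
facet normal -0.294 0.408 -0.864
outer loop
vertex -3.201 -2.249 -2.442
vertex -3.24 -3.058 -2.811
vertex -3.957 -2.718 -2.406
endloop
endfacet
facet normal -0.188 0.373 0.908
outer loop
vertex -3.201 -2.249 -2.442
vertex -3.957 -2.718 -2.406
vertex -2.92 -3.502 -1.869
endloop
endfacet
facet normal -0.294 0.408 -0.864
outer loop
vertex -3.957 -2.718 -2.406
vertex -3.24 -3.058 -2.811
vertex -3.996 -3.527 -2.775
endloop
endfacet
facet normal -0.609 -0.305 0.732
outer loop
vertex -3.957 -2.718 -2.406
vertex -3.996 -3.527 -2.775
vertex -2.92 -3.502 -1.869
endloop
endfacet
facet normal -0.294 0.408 -0.864
outer loop
vertex -3.996 -3.527 -2.775
vertex -3.24 -3.058 -2.811
vertex -3.279 -3.867 -3.18
endloop
endfacet
facet normal -0.251 -0.913 0.323
outer loop
vertex -3.996 -3.527 -2.775
vertex -3.279 -3.867 -3.18
vertex -2.92 -3.502 -1.869
endloop
endfacet
facet normal -0.294 0.408 -0.864
outer loop
vertex -3.279 -3.867 -3.18
vertex -3.24 -3.058 -2.811
vertex -2.524 -3.397 -3.215
endloop
endfacet
facet normal 0.529 -0.844 0.090
outer loop
vertex -3.279 -3.867 -3.18
vertex -2.524 -3.397 -3.215
vertex -2.92 -3.502 -1.869
endloop
endfacet
facet normal -0.295 0.407 -0.864
outer loop
vertex -2.524 -3.397 -3.215
vertex -3.24 -3.058 -2.811
vertex -2.485 -2.588 -2.847
endloop
endfacet
facet normal 0.949 -0.167 0.266
outer loop
vertex -2.524 -3.397 -3.215
vertex -2.485 -2.588 -2.847
vertex -2.92 -3.502 -1.869
endloop
endfacet

endsolid


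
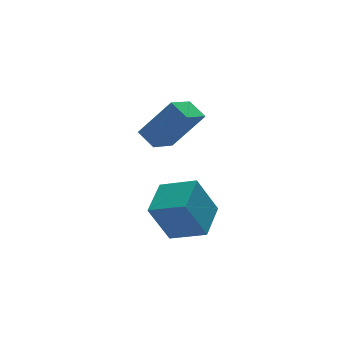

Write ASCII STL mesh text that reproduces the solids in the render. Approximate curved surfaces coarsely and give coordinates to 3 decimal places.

solid 
facet normal -0.543 0.279 -0.792
outer loop
vertex -1.861 0.073 2.681
vertex -2.112 0.82 3.116
vertex -0.855 0.687 2.207
endloop
endfacet
facet normal 0.279 -0.830 -0.483
outer loop
vertex 0.172 0.16 3.704
vertex -1.861 0.073 2.681
vertex -0.855 0.687 2.207
endloop
endfacet
facet normal -0.543 0.279 -0.792
outer loop
vertex -0.855 0.687 2.207
vertex -2.112 0.82 3.116
vertex -1.106 1.434 2.642
endloop
endfacet
facet normal 0.792 0.483 -0.373
outer loop
vertex -1.106 1.434 2.642
vertex 0.172 0.16 3.704
vertex -0.855 0.687 2.207
endloop
endfacet
facet normal -0.792 -0.483 0.373
outer loop
vertex -1.861 0.073 2.681
vertex -1.085 0.293 4.613
vertex -2.112 0.82 3.116
endloop
endfacet
facet normal 0.279 -0.830 -0.483
outer loop
vertex -0.834 -0.454 4.178
vertex -1.861 0.073 2.681
vertex 0.172 0.16 3.704
endloop
endfacet
facet normal -0.792 -0.483 0.373
outer loop
vertex -0.834 -0.454 4.178
vertex -1.085 0.293 4.613
vertex -1.861 0.073 2.681
endloop
endfacet
facet normal -0.279 0.830 0.483
outer loop
vertex -2.112 0.82 3.116
vertex -1.085 0.293 4.613
vertex -1.106 1.434 2.642
endloop
endfacet
facet normal 0.792 0.483 -0.373
outer loop
vertex -0.079 0.907 4.139
vertex 0.172 0.16 3.704
vertex -1.106 1.434 2.642
endloop
endfacet
facet normal -0.279 0.830 0.483
outer loop
vertex -1.106 1.434 2.642
vertex -1.085 0.293 4.613
vertex -0.079 0.907 4.139
endloop
endfacet
facet normal 0.543 -0.279 0.792
outer loop
vertex -0.079 0.907 4.139
vertex -0.834 -0.454 4.178
vertex 0.172 0.16 3.704
endloop
endfacet
facet normal 0.543 -0.279 0.792
outer loop
vertex -1.085 0.293 4.613
vertex -0.834 -0.454 4.178
vertex -0.079 0.907 4.139
endloop
endfacet
facet normal -0.639 0.680 -0.359
outer loop
vertex -3.556 -3.204 1.785
vertex -2.619 -2.115 2.179
vertex -2.809 -3.3 0.272
endloop
endfacet
facet normal -0.629 -0.731 -0.264
outer loop
vertex -1.901 -4.265 0.781
vertex -3.556 -3.204 1.785
vertex -2.809 -3.3 0.272
endloop
endfacet
facet normal -0.639 0.680 -0.359
outer loop
vertex -2.809 -3.3 0.272
vertex -2.619 -2.115 2.179
vertex -1.872 -2.211 0.666
endloop
endfacet
facet normal 0.442 -0.056 -0.895
outer loop
vertex -1.872 -2.211 0.666
vertex -1.901 -4.265 0.781
vertex -2.809 -3.3 0.272
endloop
endfacet
facet normal -0.442 0.056 0.895
outer loop
vertex -3.556 -3.204 1.785
vertex -1.711 -3.08 2.688
vertex -2.619 -2.115 2.179
endloop
endfacet
facet normal -0.629 -0.731 -0.264
outer loop
vertex -2.648 -4.169 2.294
vertex -3.556 -3.204 1.785
vertex -1.901 -4.265 0.781
endloop
endfacet
facet normal -0.442 0.056 0.895
outer loop
vertex -2.648 -4.169 2.294
vertex -1.711 -3.08 2.688
vertex -3.556 -3.204 1.785
endloop
endfacet
facet normal 0.629 0.731 0.264
outer loop
vertex -2.619 -2.115 2.179
vertex -1.711 -3.08 2.688
vertex -1.872 -2.211 0.666
endloop
endfacet
facet normal 0.442 -0.056 -0.895
outer loop
vertex -0.964 -3.176 1.175
vertex -1.901 -4.265 0.781
vertex -1.872 -2.211 0.666
endloop
endfacet
facet normal 0.629 0.731 0.264
outer loop
vertex -1.872 -2.211 0.666
vertex -1.711 -3.08 2.688
vertex -0.964 -3.176 1.175
endloop
endfacet
facet normal 0.639 -0.680 0.359
outer loop
vertex -0.964 -3.176 1.175
vertex -2.648 -4.169 2.294
vertex -1.901 -4.265 0.781
endloop
endfacet
facet normal 0.639 -0.680 0.359
outer loop
vertex -1.711 -3.08 2.688
vertex -2.648 -4.169 2.294
vertex -0.964 -3.176 1.175
endloop
endfacet

endsolid


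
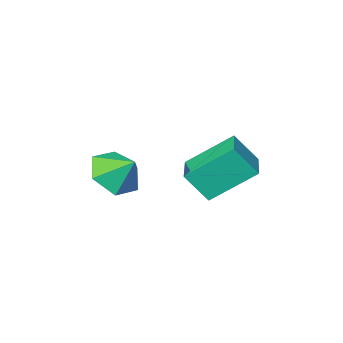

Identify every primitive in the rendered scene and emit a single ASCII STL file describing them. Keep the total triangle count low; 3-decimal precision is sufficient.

solid 
facet normal 0.294 -0.664 -0.687
outer loop
vertex 0.183 -0.633 2.732
vertex -0.38 -0.172 2.046
vertex 0.571 0.107 2.183
endloop
endfacet
facet normal 0.500 0.331 0.800
outer loop
vertex 0.183 -0.633 2.732
vertex 0.571 0.107 2.183
vertex -0.7 0.552 2.794
endloop
endfacet
facet normal 0.294 -0.665 -0.687
outer loop
vertex 0.571 0.107 2.183
vertex -0.38 -0.172 2.046
vertex 0.008 0.568 1.496
endloop
endfacet
facet normal 0.422 0.874 0.241
outer loop
vertex 0.571 0.107 2.183
vertex 0.008 0.568 1.496
vertex -0.7 0.552 2.794
endloop
endfacet
facet normal 0.295 -0.665 -0.686
outer loop
vertex 0.008 0.568 1.496
vertex -0.38 -0.172 2.046
vertex -0.942 0.288 1.359
endloop
endfacet
facet normal -0.263 0.956 -0.132
outer loop
vertex 0.008 0.568 1.496
vertex -0.942 0.288 1.359
vertex -0.7 0.552 2.794
endloop
endfacet
facet normal 0.295 -0.665 -0.686
outer loop
vertex -0.942 0.288 1.359
vertex -0.38 -0.172 2.046
vertex -1.33 -0.452 1.909
endloop
endfacet
facet normal -0.867 0.495 0.055
outer loop
vertex -0.942 0.288 1.359
vertex -1.33 -0.452 1.909
vertex -0.7 0.552 2.794
endloop
endfacet
facet normal 0.295 -0.664 -0.687
outer loop
vertex -1.33 -0.452 1.909
vertex -0.38 -0.172 2.046
vertex -0.767 -0.912 2.595
endloop
endfacet
facet normal -0.788 -0.047 0.614
outer loop
vertex -1.33 -0.452 1.909
vertex -0.767 -0.912 2.595
vertex -0.7 0.552 2.794
endloop
endfacet
facet normal 0.294 -0.664 -0.688
outer loop
vertex -0.767 -0.912 2.595
vertex -0.38 -0.172 2.046
vertex 0.183 -0.633 2.732
endloop
endfacet
facet normal -0.104 -0.129 0.986
outer loop
vertex -0.767 -0.912 2.595
vertex 0.183 -0.633 2.732
vertex -0.7 0.552 2.794
endloop
endfacet
facet normal -0.696 0.383 0.607
outer loop
vertex -3.031 2.609 4.253
vertex -2.294 3.796 4.35
vertex -3.636 3.065 3.271
endloop
endfacet
facet normal -0.527 -0.847 -0.069
outer loop
vertex -2.326 2.344 2.13
vertex -3.031 2.609 4.253
vertex -3.636 3.065 3.271
endloop
endfacet
facet normal -0.697 0.383 0.607
outer loop
vertex -3.636 3.065 3.271
vertex -2.294 3.796 4.35
vertex -2.899 4.251 3.368
endloop
endfacet
facet normal -0.487 0.368 -0.792
outer loop
vertex -2.899 4.251 3.368
vertex -2.326 2.344 2.13
vertex -3.636 3.065 3.271
endloop
endfacet
facet normal 0.488 -0.367 0.792
outer loop
vertex -3.031 2.609 4.253
vertex -0.984 3.075 3.209
vertex -2.294 3.796 4.35
endloop
endfacet
facet normal -0.526 -0.848 -0.069
outer loop
vertex -1.721 1.889 3.112
vertex -3.031 2.609 4.253
vertex -2.326 2.344 2.13
endloop
endfacet
facet normal 0.488 -0.368 0.792
outer loop
vertex -1.721 1.889 3.112
vertex -0.984 3.075 3.209
vertex -3.031 2.609 4.253
endloop
endfacet
facet normal 0.526 0.848 0.069
outer loop
vertex -2.294 3.796 4.35
vertex -0.984 3.075 3.209
vertex -2.899 4.251 3.368
endloop
endfacet
facet normal -0.488 0.368 -0.792
outer loop
vertex -1.589 3.531 2.227
vertex -2.326 2.344 2.13
vertex -2.899 4.251 3.368
endloop
endfacet
facet normal 0.526 0.848 0.069
outer loop
vertex -2.899 4.251 3.368
vertex -0.984 3.075 3.209
vertex -1.589 3.531 2.227
endloop
endfacet
facet normal 0.697 -0.383 -0.607
outer loop
vertex -1.589 3.531 2.227
vertex -1.721 1.889 3.112
vertex -2.326 2.344 2.13
endloop
endfacet
facet normal 0.696 -0.383 -0.607
outer loop
vertex -0.984 3.075 3.209
vertex -1.721 1.889 3.112
vertex -1.589 3.531 2.227
endloop
endfacet

endsolid


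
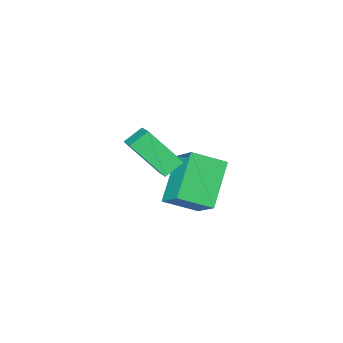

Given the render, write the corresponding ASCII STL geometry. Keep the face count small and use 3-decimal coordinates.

solid 
facet normal -0.397 0.581 -0.710
outer loop
vertex 1.652 1.448 -0.811
vertex 2.097 2.445 -0.244
vertex 2.352 1.387 -1.252
endloop
endfacet
facet normal -0.361 -0.810 -0.461
outer loop
vertex 3.043 0.375 -0.016
vertex 1.652 1.448 -0.811
vertex 2.352 1.387 -1.252
endloop
endfacet
facet normal -0.396 0.582 -0.711
outer loop
vertex 2.352 1.387 -1.252
vertex 2.097 2.445 -0.244
vertex 2.798 2.383 -0.685
endloop
endfacet
facet normal 0.843 -0.074 -0.532
outer loop
vertex 2.798 2.383 -0.685
vertex 3.043 0.375 -0.016
vertex 2.352 1.387 -1.252
endloop
endfacet
facet normal -0.843 0.074 0.532
outer loop
vertex 1.652 1.448 -0.811
vertex 2.788 1.433 0.992
vertex 2.097 2.445 -0.244
endloop
endfacet
facet normal -0.362 -0.810 -0.461
outer loop
vertex 2.342 0.437 0.425
vertex 1.652 1.448 -0.811
vertex 3.043 0.375 -0.016
endloop
endfacet
facet normal -0.843 0.075 0.532
outer loop
vertex 2.342 0.437 0.425
vertex 2.788 1.433 0.992
vertex 1.652 1.448 -0.811
endloop
endfacet
facet normal 0.362 0.810 0.461
outer loop
vertex 2.097 2.445 -0.244
vertex 2.788 1.433 0.992
vertex 2.798 2.383 -0.685
endloop
endfacet
facet normal 0.844 -0.074 -0.532
outer loop
vertex 3.488 1.372 0.551
vertex 3.043 0.375 -0.016
vertex 2.798 2.383 -0.685
endloop
endfacet
facet normal 0.361 0.810 0.461
outer loop
vertex 2.798 2.383 -0.685
vertex 2.788 1.433 0.992
vertex 3.488 1.372 0.551
endloop
endfacet
facet normal 0.396 -0.581 0.711
outer loop
vertex 3.488 1.372 0.551
vertex 2.342 0.437 0.425
vertex 3.043 0.375 -0.016
endloop
endfacet
facet normal 0.397 -0.582 0.710
outer loop
vertex 2.788 1.433 0.992
vertex 2.342 0.437 0.425
vertex 3.488 1.372 0.551
endloop
endfacet
facet normal -0.625 -0.445 0.641
outer loop
vertex 0.159 0.238 -1.852
vertex -0.922 0.898 -2.448
vertex -0.006 -0.881 -2.791
endloop
endfacet
facet normal 0.772 -0.471 0.426
outer loop
vertex 1.262 0.022 -4.092
vertex 0.159 0.238 -1.852
vertex -0.006 -0.881 -2.791
endloop
endfacet
facet normal -0.625 -0.445 0.642
outer loop
vertex -0.006 -0.881 -2.791
vertex -0.922 0.898 -2.448
vertex -1.088 -0.222 -3.387
endloop
endfacet
facet normal -0.112 -0.762 -0.638
outer loop
vertex -1.088 -0.222 -3.387
vertex 1.262 0.022 -4.092
vertex -0.006 -0.881 -2.791
endloop
endfacet
facet normal 0.113 0.761 0.638
outer loop
vertex 0.159 0.238 -1.852
vertex 0.346 1.801 -3.749
vertex -0.922 0.898 -2.448
endloop
endfacet
facet normal 0.772 -0.471 0.426
outer loop
vertex 1.428 1.142 -3.153
vertex 0.159 0.238 -1.852
vertex 1.262 0.022 -4.092
endloop
endfacet
facet normal 0.112 0.761 0.638
outer loop
vertex 1.428 1.142 -3.153
vertex 0.346 1.801 -3.749
vertex 0.159 0.238 -1.852
endloop
endfacet
facet normal -0.772 0.471 -0.426
outer loop
vertex -0.922 0.898 -2.448
vertex 0.346 1.801 -3.749
vertex -1.088 -0.222 -3.387
endloop
endfacet
facet normal -0.113 -0.761 -0.639
outer loop
vertex 0.181 0.682 -4.688
vertex 1.262 0.022 -4.092
vertex -1.088 -0.222 -3.387
endloop
endfacet
facet normal -0.772 0.471 -0.426
outer loop
vertex -1.088 -0.222 -3.387
vertex 0.346 1.801 -3.749
vertex 0.181 0.682 -4.688
endloop
endfacet
facet normal 0.625 0.445 -0.641
outer loop
vertex 0.181 0.682 -4.688
vertex 1.428 1.142 -3.153
vertex 1.262 0.022 -4.092
endloop
endfacet
facet normal 0.625 0.446 -0.641
outer loop
vertex 0.346 1.801 -3.749
vertex 1.428 1.142 -3.153
vertex 0.181 0.682 -4.688
endloop
endfacet

endsolid
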